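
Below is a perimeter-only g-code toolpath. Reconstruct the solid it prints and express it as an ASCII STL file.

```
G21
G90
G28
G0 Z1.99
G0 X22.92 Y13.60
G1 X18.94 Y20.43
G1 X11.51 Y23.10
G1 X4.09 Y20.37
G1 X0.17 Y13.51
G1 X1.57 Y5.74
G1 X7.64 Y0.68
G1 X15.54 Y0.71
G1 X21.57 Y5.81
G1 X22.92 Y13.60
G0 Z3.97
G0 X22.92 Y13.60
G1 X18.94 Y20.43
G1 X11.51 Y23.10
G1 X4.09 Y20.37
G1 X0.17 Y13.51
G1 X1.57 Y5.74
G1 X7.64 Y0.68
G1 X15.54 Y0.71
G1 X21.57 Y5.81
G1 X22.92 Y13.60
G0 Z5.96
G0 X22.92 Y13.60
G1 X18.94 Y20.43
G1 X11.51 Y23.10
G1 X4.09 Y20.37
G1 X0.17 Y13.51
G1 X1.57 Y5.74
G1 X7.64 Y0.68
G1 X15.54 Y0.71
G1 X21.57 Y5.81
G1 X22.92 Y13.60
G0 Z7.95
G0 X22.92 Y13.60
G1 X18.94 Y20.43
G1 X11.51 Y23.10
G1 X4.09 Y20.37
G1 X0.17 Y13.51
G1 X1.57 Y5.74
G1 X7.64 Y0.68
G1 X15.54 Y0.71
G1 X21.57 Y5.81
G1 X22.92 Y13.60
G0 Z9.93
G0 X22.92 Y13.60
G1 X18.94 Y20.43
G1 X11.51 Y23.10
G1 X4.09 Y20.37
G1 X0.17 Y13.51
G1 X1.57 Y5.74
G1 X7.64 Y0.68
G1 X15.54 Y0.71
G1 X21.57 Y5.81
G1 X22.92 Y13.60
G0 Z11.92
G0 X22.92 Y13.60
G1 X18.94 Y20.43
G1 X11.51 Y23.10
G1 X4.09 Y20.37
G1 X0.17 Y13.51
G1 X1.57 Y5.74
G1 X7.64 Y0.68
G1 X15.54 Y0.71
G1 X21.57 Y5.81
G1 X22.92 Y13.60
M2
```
solid part
  facet normal 0.0000 0.0000 -1.0000
    outer loop
      vertex 11.51 23.10 0.00
      vertex 18.94 20.43 0.00
      vertex 22.92 13.60 0.00
    endloop
  endfacet
  facet normal 0.0000 0.0000 -1.0000
    outer loop
      vertex 4.09 20.37 0.00
      vertex 11.51 23.10 0.00
      vertex 22.92 13.60 0.00
    endloop
  endfacet
  facet normal 0.0000 0.0000 -1.0000
    outer loop
      vertex 0.17 13.51 0.00
      vertex 4.09 20.37 0.00
      vertex 22.92 13.60 0.00
    endloop
  endfacet
  facet normal 0.0000 0.0000 -1.0000
    outer loop
      vertex 1.57 5.74 0.00
      vertex 0.17 13.51 0.00
      vertex 22.92 13.60 0.00
    endloop
  endfacet
  facet normal 0.0000 0.0000 -1.0000
    outer loop
      vertex 7.64 0.68 0.00
      vertex 1.57 5.74 0.00
      vertex 22.92 13.60 0.00
    endloop
  endfacet
  facet normal 0.0000 0.0000 -1.0000
    outer loop
      vertex 15.54 0.71 0.00
      vertex 7.64 0.68 0.00
      vertex 22.92 13.60 0.00
    endloop
  endfacet
  facet normal 0.0000 0.0000 -1.0000
    outer loop
      vertex 21.57 5.81 0.00
      vertex 15.54 0.71 0.00
      vertex 22.92 13.60 0.00
    endloop
  endfacet
  facet normal 0.0000 0.0000 1.0000
    outer loop
      vertex 22.92 13.60 11.92
      vertex 18.94 20.43 11.92
      vertex 11.51 23.10 11.92
    endloop
  endfacet
  facet normal 0.0000 0.0000 1.0000
    outer loop
      vertex 22.92 13.60 11.92
      vertex 11.51 23.10 11.92
      vertex 4.09 20.37 11.92
    endloop
  endfacet
  facet normal 0.0000 0.0000 1.0000
    outer loop
      vertex 22.92 13.60 11.92
      vertex 4.09 20.37 11.92
      vertex 0.17 13.51 11.92
    endloop
  endfacet
  facet normal 0.0000 0.0000 1.0000
    outer loop
      vertex 22.92 13.60 11.92
      vertex 0.17 13.51 11.92
      vertex 1.57 5.74 11.92
    endloop
  endfacet
  facet normal 0.0000 0.0000 1.0000
    outer loop
      vertex 22.92 13.60 11.92
      vertex 1.57 5.74 11.92
      vertex 7.64 0.68 11.92
    endloop
  endfacet
  facet normal 0.0000 0.0000 1.0000
    outer loop
      vertex 22.92 13.60 11.92
      vertex 7.64 0.68 11.92
      vertex 15.54 0.71 11.92
    endloop
  endfacet
  facet normal 0.0000 0.0000 1.0000
    outer loop
      vertex 22.92 13.60 11.92
      vertex 15.54 0.71 11.92
      vertex 21.57 5.81 11.92
    endloop
  endfacet
  facet normal 0.8640 0.5035 0.0000
    outer loop
      vertex 22.92 13.60 0.00
      vertex 18.94 20.43 0.00
      vertex 18.94 20.43 11.92
    endloop
  endfacet
  facet normal 0.8640 0.5035 0.0000
    outer loop
      vertex 22.92 13.60 0.00
      vertex 18.94 20.43 11.92
      vertex 22.92 13.60 11.92
    endloop
  endfacet
  facet normal 0.3382 0.9411 0.0000
    outer loop
      vertex 18.94 20.43 0.00
      vertex 11.51 23.10 0.00
      vertex 11.51 23.10 11.92
    endloop
  endfacet
  facet normal 0.3382 0.9411 0.0000
    outer loop
      vertex 18.94 20.43 0.00
      vertex 11.51 23.10 11.92
      vertex 18.94 20.43 11.92
    endloop
  endfacet
  facet normal -0.3453 0.9385 0.0000
    outer loop
      vertex 11.51 23.10 0.00
      vertex 4.09 20.37 0.00
      vertex 4.09 20.37 11.92
    endloop
  endfacet
  facet normal -0.3453 0.9385 0.0000
    outer loop
      vertex 11.51 23.10 0.00
      vertex 4.09 20.37 11.92
      vertex 11.51 23.10 11.92
    endloop
  endfacet
  facet normal -0.8682 0.4961 0.0000
    outer loop
      vertex 4.09 20.37 0.00
      vertex 0.17 13.51 0.00
      vertex 0.17 13.51 11.92
    endloop
  endfacet
  facet normal -0.8682 0.4961 0.0000
    outer loop
      vertex 4.09 20.37 0.00
      vertex 0.17 13.51 11.92
      vertex 4.09 20.37 11.92
    endloop
  endfacet
  facet normal -0.9842 -0.1773 0.0000
    outer loop
      vertex 0.17 13.51 0.00
      vertex 1.57 5.74 0.00
      vertex 1.57 5.74 11.92
    endloop
  endfacet
  facet normal -0.9842 -0.1773 0.0000
    outer loop
      vertex 0.17 13.51 0.00
      vertex 1.57 5.74 11.92
      vertex 0.17 13.51 11.92
    endloop
  endfacet
  facet normal -0.6403 -0.7681 0.0000
    outer loop
      vertex 1.57 5.74 0.00
      vertex 7.64 0.68 0.00
      vertex 7.64 0.68 11.92
    endloop
  endfacet
  facet normal -0.6403 -0.7681 0.0000
    outer loop
      vertex 1.57 5.74 0.00
      vertex 7.64 0.68 11.92
      vertex 1.57 5.74 11.92
    endloop
  endfacet
  facet normal 0.0038 -1.0000 0.0000
    outer loop
      vertex 7.64 0.68 0.00
      vertex 15.54 0.71 0.00
      vertex 15.54 0.71 11.92
    endloop
  endfacet
  facet normal 0.0038 -1.0000 0.0000
    outer loop
      vertex 7.64 0.68 0.00
      vertex 15.54 0.71 11.92
      vertex 7.64 0.68 11.92
    endloop
  endfacet
  facet normal 0.6458 -0.7635 0.0000
    outer loop
      vertex 15.54 0.71 0.00
      vertex 21.57 5.81 0.00
      vertex 21.57 5.81 11.92
    endloop
  endfacet
  facet normal 0.6458 -0.7635 0.0000
    outer loop
      vertex 15.54 0.71 0.00
      vertex 21.57 5.81 11.92
      vertex 15.54 0.71 11.92
    endloop
  endfacet
  facet normal 0.9853 -0.1708 0.0000
    outer loop
      vertex 21.57 5.81 0.00
      vertex 22.92 13.60 0.00
      vertex 22.92 13.60 11.92
    endloop
  endfacet
  facet normal 0.9853 -0.1708 0.0000
    outer loop
      vertex 21.57 5.81 0.00
      vertex 22.92 13.60 11.92
      vertex 21.57 5.81 11.92
    endloop
  endfacet
endsolid part

The G0 Z moves step by Δz≈1.99 mm. Every layer's G1 loop is the same polygon, so the solid is a straight extrusion of it from z=0 to z≈11.9. Closing with flat bottom and top caps and triangulating gives 32 facets — a regular 9-sided prism (a cylinder approximated with 9 flat sides), circumscribed radius ≈ 11.6 mm, height ≈ 11.9 mm.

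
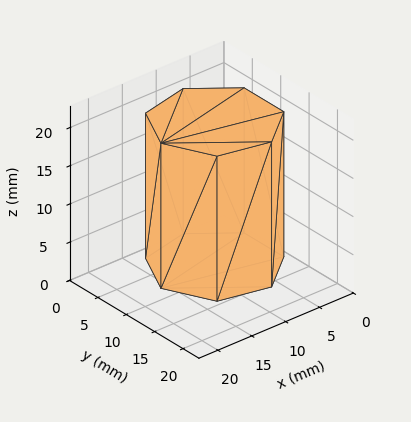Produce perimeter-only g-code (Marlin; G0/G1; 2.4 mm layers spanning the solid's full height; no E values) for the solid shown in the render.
Reading the render: the shape is a regular 7-sided prism (a cylinder approximated with 7 flat sides), circumscribed radius ≈ 8 mm, height ≈ 19 mm (dimensions read to the nearest mm from the axis ticks). For the g-code, the solid's height is divided into equal slices at the stated Δz and each level perimeter traced with G1 moves after a G0 lift.

; perimeter-only toolpath
G21 ; units = mm
G90 ; absolute positioning
G28 ; home
; layer 1
G0 Z2.4
G0 X16.0 Y8.0
G1 X13.0 Y14.3
G1 X6.2 Y15.8
G1 X0.8 Y11.5
G1 X0.8 Y4.5
G1 X6.2 Y0.2
G1 X13.0 Y1.7
G1 X16.0 Y8.0
; layer 2
G0 Z4.8
G0 X16.0 Y8.0
G1 X13.0 Y14.3
G1 X6.2 Y15.8
G1 X0.8 Y11.5
G1 X0.8 Y4.5
G1 X6.2 Y0.2
G1 X13.0 Y1.7
G1 X16.0 Y8.0
; layer 3
G0 Z7.1
G0 X16.0 Y8.0
G1 X13.0 Y14.3
G1 X6.2 Y15.8
G1 X0.8 Y11.5
G1 X0.8 Y4.5
G1 X6.2 Y0.2
G1 X13.0 Y1.7
G1 X16.0 Y8.0
; layer 4
G0 Z9.5
G0 X16.0 Y8.0
G1 X13.0 Y14.3
G1 X6.2 Y15.8
G1 X0.8 Y11.5
G1 X0.8 Y4.5
G1 X6.2 Y0.2
G1 X13.0 Y1.7
G1 X16.0 Y8.0
; layer 5
G0 Z11.9
G0 X16.0 Y8.0
G1 X13.0 Y14.3
G1 X6.2 Y15.8
G1 X0.8 Y11.5
G1 X0.8 Y4.5
G1 X6.2 Y0.2
G1 X13.0 Y1.7
G1 X16.0 Y8.0
; layer 6
G0 Z14.2
G0 X16.0 Y8.0
G1 X13.0 Y14.3
G1 X6.2 Y15.8
G1 X0.8 Y11.5
G1 X0.8 Y4.5
G1 X6.2 Y0.2
G1 X13.0 Y1.7
G1 X16.0 Y8.0
; layer 7
G0 Z16.6
G0 X16.0 Y8.0
G1 X13.0 Y14.3
G1 X6.2 Y15.8
G1 X0.8 Y11.5
G1 X0.8 Y4.5
G1 X6.2 Y0.2
G1 X13.0 Y1.7
G1 X16.0 Y8.0
; layer 8
G0 Z19.0
G0 X16.0 Y8.0
G1 X13.0 Y14.3
G1 X6.2 Y15.8
G1 X0.8 Y11.5
G1 X0.8 Y4.5
G1 X6.2 Y0.2
G1 X13.0 Y1.7
G1 X16.0 Y8.0
M2 ; end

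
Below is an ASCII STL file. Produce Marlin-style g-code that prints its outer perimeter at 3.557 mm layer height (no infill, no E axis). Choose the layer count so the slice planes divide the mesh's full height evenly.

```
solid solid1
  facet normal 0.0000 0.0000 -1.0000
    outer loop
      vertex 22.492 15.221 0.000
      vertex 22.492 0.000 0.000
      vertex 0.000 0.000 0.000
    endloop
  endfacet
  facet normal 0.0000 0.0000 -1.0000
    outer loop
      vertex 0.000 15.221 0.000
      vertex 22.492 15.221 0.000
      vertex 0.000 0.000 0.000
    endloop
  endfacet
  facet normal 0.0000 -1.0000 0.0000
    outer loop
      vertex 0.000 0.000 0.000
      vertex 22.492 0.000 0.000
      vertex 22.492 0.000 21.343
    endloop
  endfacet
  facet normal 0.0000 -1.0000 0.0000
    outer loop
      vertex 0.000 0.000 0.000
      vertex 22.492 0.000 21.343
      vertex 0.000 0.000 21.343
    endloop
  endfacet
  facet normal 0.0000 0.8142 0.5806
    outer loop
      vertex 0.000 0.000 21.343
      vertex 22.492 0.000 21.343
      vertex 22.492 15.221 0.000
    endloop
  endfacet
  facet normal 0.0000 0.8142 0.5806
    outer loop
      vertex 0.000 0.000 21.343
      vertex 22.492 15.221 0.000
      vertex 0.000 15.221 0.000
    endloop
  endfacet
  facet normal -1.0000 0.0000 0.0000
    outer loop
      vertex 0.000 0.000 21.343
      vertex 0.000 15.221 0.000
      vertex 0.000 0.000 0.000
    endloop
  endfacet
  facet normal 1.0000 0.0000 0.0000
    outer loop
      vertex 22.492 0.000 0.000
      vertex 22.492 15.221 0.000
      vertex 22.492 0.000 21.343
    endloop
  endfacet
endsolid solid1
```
; perimeter-only toolpath
G21 ; units = mm
G90 ; absolute positioning
G28 ; home
; layer 1
G0 Z3.557
G0 X0.000 Y0.000
G1 X22.492 Y0.000
G1 X22.492 Y12.684
G1 X0.000 Y12.684
G1 X0.000 Y0.000
; layer 2
G0 Z7.114
G0 X0.000 Y0.000
G1 X22.492 Y0.000
G1 X22.492 Y10.147
G1 X0.000 Y10.147
G1 X0.000 Y0.000
; layer 3
G0 Z10.671
G0 X0.000 Y0.000
G1 X22.492 Y0.000
G1 X22.492 Y7.611
G1 X0.000 Y7.611
G1 X0.000 Y0.000
; layer 4
G0 Z14.229
G0 X0.000 Y0.000
G1 X22.492 Y0.000
G1 X22.492 Y5.074
G1 X0.000 Y5.074
G1 X0.000 Y0.000
; layer 5
G0 Z17.786
G0 X0.000 Y0.000
G1 X22.492 Y0.000
G1 X22.492 Y2.537
G1 X0.000 Y2.537
G1 X0.000 Y0.000
M2 ; end

The solid is a wedge (ramp): 22.5 × 15.2 mm base, rising to 21.3 mm along the y=0 edge and sloping linearly to z=0 at y=15.2. Slicing at Δz = 3.557 mm — 6 equal slices spanning the solid's height, so layer i sits at z = i·h/6 — gives 5 non-empty perimeters. Each is a 4-segment closed polygon; G0 lifts to the layer z and rapids to the start vertex, then G1 traces the edges. The cross-section shrinks linearly with z (the slice at the apex is degenerate and omitted).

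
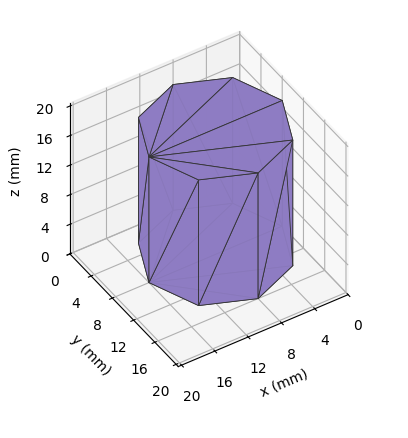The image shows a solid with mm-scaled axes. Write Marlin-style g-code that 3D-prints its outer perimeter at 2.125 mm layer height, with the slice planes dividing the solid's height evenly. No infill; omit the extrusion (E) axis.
Reading the render: the shape is a regular 8-sided prism (a cylinder approximated with 8 flat sides), circumscribed radius ≈ 8 mm, height ≈ 17 mm (dimensions read to the nearest mm from the axis ticks). For the g-code, the solid's height is divided into equal slices at the stated Δz and each level perimeter traced with G1 moves after a G0 lift.

; perimeter-only toolpath
G21 ; units = mm
G90 ; absolute positioning
G28 ; home
; layer 1
G0 Z2.125
G0 X16.000 Y8.000
G1 X13.657 Y13.657
G1 X8.000 Y16.000
G1 X2.343 Y13.657
G1 X0.000 Y8.000
G1 X2.343 Y2.343
G1 X8.000 Y0.000
G1 X13.657 Y2.343
G1 X16.000 Y8.000
; layer 2
G0 Z4.250
G0 X16.000 Y8.000
G1 X13.657 Y13.657
G1 X8.000 Y16.000
G1 X2.343 Y13.657
G1 X0.000 Y8.000
G1 X2.343 Y2.343
G1 X8.000 Y0.000
G1 X13.657 Y2.343
G1 X16.000 Y8.000
; layer 3
G0 Z6.375
G0 X16.000 Y8.000
G1 X13.657 Y13.657
G1 X8.000 Y16.000
G1 X2.343 Y13.657
G1 X0.000 Y8.000
G1 X2.343 Y2.343
G1 X8.000 Y0.000
G1 X13.657 Y2.343
G1 X16.000 Y8.000
; layer 4
G0 Z8.500
G0 X16.000 Y8.000
G1 X13.657 Y13.657
G1 X8.000 Y16.000
G1 X2.343 Y13.657
G1 X0.000 Y8.000
G1 X2.343 Y2.343
G1 X8.000 Y0.000
G1 X13.657 Y2.343
G1 X16.000 Y8.000
; layer 5
G0 Z10.625
G0 X16.000 Y8.000
G1 X13.657 Y13.657
G1 X8.000 Y16.000
G1 X2.343 Y13.657
G1 X0.000 Y8.000
G1 X2.343 Y2.343
G1 X8.000 Y0.000
G1 X13.657 Y2.343
G1 X16.000 Y8.000
; layer 6
G0 Z12.750
G0 X16.000 Y8.000
G1 X13.657 Y13.657
G1 X8.000 Y16.000
G1 X2.343 Y13.657
G1 X0.000 Y8.000
G1 X2.343 Y2.343
G1 X8.000 Y0.000
G1 X13.657 Y2.343
G1 X16.000 Y8.000
; layer 7
G0 Z14.875
G0 X16.000 Y8.000
G1 X13.657 Y13.657
G1 X8.000 Y16.000
G1 X2.343 Y13.657
G1 X0.000 Y8.000
G1 X2.343 Y2.343
G1 X8.000 Y0.000
G1 X13.657 Y2.343
G1 X16.000 Y8.000
; layer 8
G0 Z17.000
G0 X16.000 Y8.000
G1 X13.657 Y13.657
G1 X8.000 Y16.000
G1 X2.343 Y13.657
G1 X0.000 Y8.000
G1 X2.343 Y2.343
G1 X8.000 Y0.000
G1 X13.657 Y2.343
G1 X16.000 Y8.000
M2 ; end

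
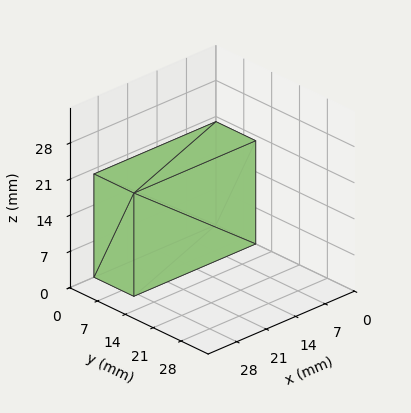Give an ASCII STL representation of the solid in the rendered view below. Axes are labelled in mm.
Reading the render: the shape is a rectangular box, roughly 29 × 10 mm footprint and 20 mm tall (dimensions read to the nearest mm from the axis ticks). For the STL, each face is triangulated and given an outward normal.

solid part
  facet normal 0.0000 0.0000 -1.0000
    outer loop
      vertex 29.000 10.000 0.000
      vertex 29.000 0.000 0.000
      vertex 0.000 0.000 0.000
    endloop
  endfacet
  facet normal 0.0000 0.0000 -1.0000
    outer loop
      vertex 0.000 10.000 0.000
      vertex 29.000 10.000 0.000
      vertex 0.000 0.000 0.000
    endloop
  endfacet
  facet normal 0.0000 0.0000 1.0000
    outer loop
      vertex 0.000 0.000 20.000
      vertex 29.000 0.000 20.000
      vertex 29.000 10.000 20.000
    endloop
  endfacet
  facet normal 0.0000 0.0000 1.0000
    outer loop
      vertex 0.000 0.000 20.000
      vertex 29.000 10.000 20.000
      vertex 0.000 10.000 20.000
    endloop
  endfacet
  facet normal 0.0000 -1.0000 0.0000
    outer loop
      vertex 0.000 0.000 0.000
      vertex 29.000 0.000 0.000
      vertex 29.000 0.000 20.000
    endloop
  endfacet
  facet normal 0.0000 -1.0000 0.0000
    outer loop
      vertex 0.000 0.000 0.000
      vertex 29.000 0.000 20.000
      vertex 0.000 0.000 20.000
    endloop
  endfacet
  facet normal 0.0000 1.0000 0.0000
    outer loop
      vertex 29.000 10.000 20.000
      vertex 29.000 10.000 0.000
      vertex 0.000 10.000 0.000
    endloop
  endfacet
  facet normal 0.0000 1.0000 0.0000
    outer loop
      vertex 0.000 10.000 20.000
      vertex 29.000 10.000 20.000
      vertex 0.000 10.000 0.000
    endloop
  endfacet
  facet normal -1.0000 0.0000 0.0000
    outer loop
      vertex 0.000 10.000 20.000
      vertex 0.000 10.000 0.000
      vertex 0.000 0.000 0.000
    endloop
  endfacet
  facet normal -1.0000 0.0000 0.0000
    outer loop
      vertex 0.000 0.000 20.000
      vertex 0.000 10.000 20.000
      vertex 0.000 0.000 0.000
    endloop
  endfacet
  facet normal 1.0000 0.0000 0.0000
    outer loop
      vertex 29.000 0.000 0.000
      vertex 29.000 10.000 0.000
      vertex 29.000 10.000 20.000
    endloop
  endfacet
  facet normal 1.0000 0.0000 0.0000
    outer loop
      vertex 29.000 0.000 0.000
      vertex 29.000 10.000 20.000
      vertex 29.000 0.000 20.000
    endloop
  endfacet
endsolid part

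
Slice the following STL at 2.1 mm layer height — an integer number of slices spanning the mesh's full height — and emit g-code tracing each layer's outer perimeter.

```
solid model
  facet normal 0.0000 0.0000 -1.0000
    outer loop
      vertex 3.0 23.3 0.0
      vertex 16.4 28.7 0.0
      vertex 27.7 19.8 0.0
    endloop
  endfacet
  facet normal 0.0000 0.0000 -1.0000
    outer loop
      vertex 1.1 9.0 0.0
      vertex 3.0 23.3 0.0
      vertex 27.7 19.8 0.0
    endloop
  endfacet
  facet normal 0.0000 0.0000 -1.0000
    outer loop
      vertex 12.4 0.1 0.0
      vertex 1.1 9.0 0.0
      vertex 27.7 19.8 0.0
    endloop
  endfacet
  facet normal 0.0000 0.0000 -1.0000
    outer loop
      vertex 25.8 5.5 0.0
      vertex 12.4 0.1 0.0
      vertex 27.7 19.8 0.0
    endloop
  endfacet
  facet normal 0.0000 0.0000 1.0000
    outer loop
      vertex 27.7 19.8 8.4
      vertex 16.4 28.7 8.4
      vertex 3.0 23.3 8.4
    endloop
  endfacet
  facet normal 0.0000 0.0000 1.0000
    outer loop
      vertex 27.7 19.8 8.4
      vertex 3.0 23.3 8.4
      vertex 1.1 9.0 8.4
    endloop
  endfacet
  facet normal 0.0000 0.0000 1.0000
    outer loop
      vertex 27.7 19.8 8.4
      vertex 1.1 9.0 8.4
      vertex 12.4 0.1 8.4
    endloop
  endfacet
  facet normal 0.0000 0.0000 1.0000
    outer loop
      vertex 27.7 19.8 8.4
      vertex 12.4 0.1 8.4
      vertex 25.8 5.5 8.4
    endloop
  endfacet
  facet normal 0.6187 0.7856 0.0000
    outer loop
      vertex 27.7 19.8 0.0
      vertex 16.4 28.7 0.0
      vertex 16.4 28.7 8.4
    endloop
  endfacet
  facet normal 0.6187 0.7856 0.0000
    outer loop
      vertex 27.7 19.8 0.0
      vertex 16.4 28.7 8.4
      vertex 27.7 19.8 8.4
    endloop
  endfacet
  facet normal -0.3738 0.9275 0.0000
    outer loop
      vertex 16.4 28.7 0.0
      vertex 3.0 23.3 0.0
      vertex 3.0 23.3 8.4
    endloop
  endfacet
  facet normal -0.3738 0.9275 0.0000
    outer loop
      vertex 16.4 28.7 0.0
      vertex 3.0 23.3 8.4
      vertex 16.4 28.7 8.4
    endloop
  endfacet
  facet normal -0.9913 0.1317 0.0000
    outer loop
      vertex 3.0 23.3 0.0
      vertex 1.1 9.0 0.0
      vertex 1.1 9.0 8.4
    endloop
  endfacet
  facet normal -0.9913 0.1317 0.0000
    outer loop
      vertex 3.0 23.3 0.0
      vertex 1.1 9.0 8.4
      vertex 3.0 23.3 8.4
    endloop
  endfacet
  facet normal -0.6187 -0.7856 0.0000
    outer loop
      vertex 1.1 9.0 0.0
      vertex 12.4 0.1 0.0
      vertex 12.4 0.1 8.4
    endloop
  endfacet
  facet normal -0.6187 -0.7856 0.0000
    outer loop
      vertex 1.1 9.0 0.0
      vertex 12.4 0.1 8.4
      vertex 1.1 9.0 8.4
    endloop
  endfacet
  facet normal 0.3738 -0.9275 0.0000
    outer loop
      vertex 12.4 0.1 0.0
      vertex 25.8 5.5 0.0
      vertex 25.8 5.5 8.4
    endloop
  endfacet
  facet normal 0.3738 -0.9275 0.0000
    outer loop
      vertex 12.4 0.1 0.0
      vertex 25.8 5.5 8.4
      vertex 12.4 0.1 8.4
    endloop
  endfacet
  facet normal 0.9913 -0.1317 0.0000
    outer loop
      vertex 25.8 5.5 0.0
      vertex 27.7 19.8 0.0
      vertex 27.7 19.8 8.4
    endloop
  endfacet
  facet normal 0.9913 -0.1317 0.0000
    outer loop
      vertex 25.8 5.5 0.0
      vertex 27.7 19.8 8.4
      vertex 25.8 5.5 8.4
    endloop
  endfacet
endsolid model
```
; perimeter-only toolpath
G21 ; units = mm
G90 ; absolute positioning
G28 ; home
; layer 1
G0 Z2.1
G0 X27.7 Y19.8
G1 X16.4 Y28.7
G1 X3.0 Y23.3
G1 X1.1 Y9.0
G1 X12.4 Y0.1
G1 X25.8 Y5.5
G1 X27.7 Y19.8
; layer 2
G0 Z4.2
G0 X27.7 Y19.8
G1 X16.4 Y28.7
G1 X3.0 Y23.3
G1 X1.1 Y9.0
G1 X12.4 Y0.1
G1 X25.8 Y5.5
G1 X27.7 Y19.8
; layer 3
G0 Z6.3
G0 X27.7 Y19.8
G1 X16.4 Y28.7
G1 X3.0 Y23.3
G1 X1.1 Y9.0
G1 X12.4 Y0.1
G1 X25.8 Y5.5
G1 X27.7 Y19.8
; layer 4
G0 Z8.4
G0 X27.7 Y19.8
G1 X16.4 Y28.7
G1 X3.0 Y23.3
G1 X1.1 Y9.0
G1 X12.4 Y0.1
G1 X25.8 Y5.5
G1 X27.7 Y19.8
M2 ; end

The solid is a regular 6-sided prism (a cylinder approximated with 6 flat sides), circumscribed radius ≈ 14.4 mm, height ≈ 8.4 mm. Slicing at Δz = 2.1 mm — 4 equal slices spanning the solid's height, so layer i sits at z = i·h/4 — gives 4 non-empty perimeters. Each is a 6-segment closed polygon; G0 lifts to the layer z and rapids to the start vertex, then G1 traces the edges.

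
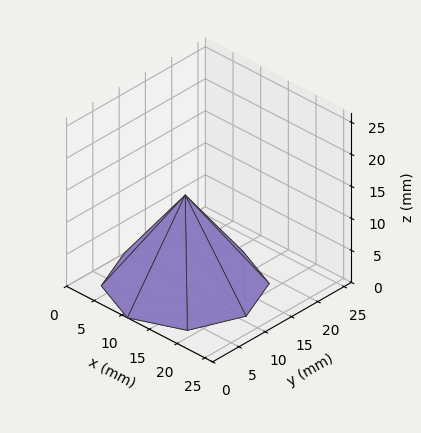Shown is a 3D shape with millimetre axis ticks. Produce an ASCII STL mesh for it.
Reading the render: the shape is a regular 8-sided pyramid, base circumscribed radius ≈ 11 mm, apex at z ≈ 14 mm (dimensions read to the nearest mm from the axis ticks). For the STL, each face is triangulated and given an outward normal.

solid part
  facet normal 0.0000 0.0000 -1.0000
    outer loop
      vertex 11.00 22.00 0.00
      vertex 18.78 18.78 0.00
      vertex 22.00 11.00 0.00
    endloop
  endfacet
  facet normal 0.0000 0.0000 -1.0000
    outer loop
      vertex 3.22 18.78 0.00
      vertex 11.00 22.00 0.00
      vertex 22.00 11.00 0.00
    endloop
  endfacet
  facet normal 0.0000 0.0000 -1.0000
    outer loop
      vertex 0.00 11.00 0.00
      vertex 3.22 18.78 0.00
      vertex 22.00 11.00 0.00
    endloop
  endfacet
  facet normal 0.0000 0.0000 -1.0000
    outer loop
      vertex 3.22 3.22 0.00
      vertex 0.00 11.00 0.00
      vertex 22.00 11.00 0.00
    endloop
  endfacet
  facet normal 0.0000 0.0000 -1.0000
    outer loop
      vertex 11.00 0.00 0.00
      vertex 3.22 3.22 0.00
      vertex 22.00 11.00 0.00
    endloop
  endfacet
  facet normal 0.0000 0.0000 -1.0000
    outer loop
      vertex 18.78 3.22 0.00
      vertex 11.00 0.00 0.00
      vertex 22.00 11.00 0.00
    endloop
  endfacet
  facet normal 0.7477 0.3095 0.5875
    outer loop
      vertex 22.00 11.00 0.00
      vertex 18.78 18.78 0.00
      vertex 11.00 11.00 14.00
    endloop
  endfacet
  facet normal 0.3095 0.7477 0.5875
    outer loop
      vertex 18.78 18.78 0.00
      vertex 11.00 22.00 0.00
      vertex 11.00 11.00 14.00
    endloop
  endfacet
  facet normal -0.3095 0.7477 0.5875
    outer loop
      vertex 11.00 22.00 0.00
      vertex 3.22 18.78 0.00
      vertex 11.00 11.00 14.00
    endloop
  endfacet
  facet normal -0.7477 0.3095 0.5875
    outer loop
      vertex 3.22 18.78 0.00
      vertex 0.00 11.00 0.00
      vertex 11.00 11.00 14.00
    endloop
  endfacet
  facet normal -0.7477 -0.3095 0.5875
    outer loop
      vertex 0.00 11.00 0.00
      vertex 3.22 3.22 0.00
      vertex 11.00 11.00 14.00
    endloop
  endfacet
  facet normal -0.3095 -0.7477 0.5875
    outer loop
      vertex 3.22 3.22 0.00
      vertex 11.00 0.00 0.00
      vertex 11.00 11.00 14.00
    endloop
  endfacet
  facet normal 0.3095 -0.7477 0.5875
    outer loop
      vertex 11.00 0.00 0.00
      vertex 18.78 3.22 0.00
      vertex 11.00 11.00 14.00
    endloop
  endfacet
  facet normal 0.7477 -0.3095 0.5875
    outer loop
      vertex 18.78 3.22 0.00
      vertex 22.00 11.00 0.00
      vertex 11.00 11.00 14.00
    endloop
  endfacet
endsolid part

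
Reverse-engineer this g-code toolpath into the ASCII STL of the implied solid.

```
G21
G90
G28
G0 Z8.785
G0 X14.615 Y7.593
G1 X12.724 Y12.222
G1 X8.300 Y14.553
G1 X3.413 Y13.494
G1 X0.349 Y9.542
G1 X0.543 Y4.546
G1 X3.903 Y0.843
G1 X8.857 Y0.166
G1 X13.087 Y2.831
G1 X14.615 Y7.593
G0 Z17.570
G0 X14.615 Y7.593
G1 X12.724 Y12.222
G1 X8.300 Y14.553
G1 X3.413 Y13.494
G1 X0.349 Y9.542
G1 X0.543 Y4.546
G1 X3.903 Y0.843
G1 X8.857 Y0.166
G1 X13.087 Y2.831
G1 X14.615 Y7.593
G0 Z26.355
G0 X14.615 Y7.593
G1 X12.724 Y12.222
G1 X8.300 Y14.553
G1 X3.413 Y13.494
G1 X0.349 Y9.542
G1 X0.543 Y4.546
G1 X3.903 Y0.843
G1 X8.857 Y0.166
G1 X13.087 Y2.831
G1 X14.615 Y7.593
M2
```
solid part
  facet normal 0.0000 0.0000 -1.0000
    outer loop
      vertex 8.300 14.553 0.000
      vertex 12.724 12.222 0.000
      vertex 14.615 7.593 0.000
    endloop
  endfacet
  facet normal 0.0000 0.0000 -1.0000
    outer loop
      vertex 3.413 13.494 0.000
      vertex 8.300 14.553 0.000
      vertex 14.615 7.593 0.000
    endloop
  endfacet
  facet normal 0.0000 0.0000 -1.0000
    outer loop
      vertex 0.349 9.542 0.000
      vertex 3.413 13.494 0.000
      vertex 14.615 7.593 0.000
    endloop
  endfacet
  facet normal 0.0000 0.0000 -1.0000
    outer loop
      vertex 0.543 4.546 0.000
      vertex 0.349 9.542 0.000
      vertex 14.615 7.593 0.000
    endloop
  endfacet
  facet normal 0.0000 0.0000 -1.0000
    outer loop
      vertex 3.903 0.843 0.000
      vertex 0.543 4.546 0.000
      vertex 14.615 7.593 0.000
    endloop
  endfacet
  facet normal 0.0000 0.0000 -1.0000
    outer loop
      vertex 8.857 0.166 0.000
      vertex 3.903 0.843 0.000
      vertex 14.615 7.593 0.000
    endloop
  endfacet
  facet normal 0.0000 0.0000 -1.0000
    outer loop
      vertex 13.087 2.831 0.000
      vertex 8.857 0.166 0.000
      vertex 14.615 7.593 0.000
    endloop
  endfacet
  facet normal 0.0000 0.0000 1.0000
    outer loop
      vertex 14.615 7.593 26.355
      vertex 12.724 12.222 26.355
      vertex 8.300 14.553 26.355
    endloop
  endfacet
  facet normal 0.0000 0.0000 1.0000
    outer loop
      vertex 14.615 7.593 26.355
      vertex 8.300 14.553 26.355
      vertex 3.413 13.494 26.355
    endloop
  endfacet
  facet normal 0.0000 0.0000 1.0000
    outer loop
      vertex 14.615 7.593 26.355
      vertex 3.413 13.494 26.355
      vertex 0.349 9.542 26.355
    endloop
  endfacet
  facet normal 0.0000 0.0000 1.0000
    outer loop
      vertex 14.615 7.593 26.355
      vertex 0.349 9.542 26.355
      vertex 0.543 4.546 26.355
    endloop
  endfacet
  facet normal 0.0000 0.0000 1.0000
    outer loop
      vertex 14.615 7.593 26.355
      vertex 0.543 4.546 26.355
      vertex 3.903 0.843 26.355
    endloop
  endfacet
  facet normal 0.0000 0.0000 1.0000
    outer loop
      vertex 14.615 7.593 26.355
      vertex 3.903 0.843 26.355
      vertex 8.857 0.166 26.355
    endloop
  endfacet
  facet normal 0.0000 0.0000 1.0000
    outer loop
      vertex 14.615 7.593 26.355
      vertex 8.857 0.166 26.355
      vertex 13.087 2.831 26.355
    endloop
  endfacet
  facet normal 0.9257 0.3782 0.0000
    outer loop
      vertex 14.615 7.593 0.000
      vertex 12.724 12.222 0.000
      vertex 12.724 12.222 26.355
    endloop
  endfacet
  facet normal 0.9257 0.3782 0.0000
    outer loop
      vertex 14.615 7.593 0.000
      vertex 12.724 12.222 26.355
      vertex 14.615 7.593 26.355
    endloop
  endfacet
  facet normal 0.4662 0.8847 0.0000
    outer loop
      vertex 12.724 12.222 0.000
      vertex 8.300 14.553 0.000
      vertex 8.300 14.553 26.355
    endloop
  endfacet
  facet normal 0.4662 0.8847 0.0000
    outer loop
      vertex 12.724 12.222 0.000
      vertex 8.300 14.553 26.355
      vertex 12.724 12.222 26.355
    endloop
  endfacet
  facet normal -0.2118 0.9773 0.0000
    outer loop
      vertex 8.300 14.553 0.000
      vertex 3.413 13.494 0.000
      vertex 3.413 13.494 26.355
    endloop
  endfacet
  facet normal -0.2118 0.9773 0.0000
    outer loop
      vertex 8.300 14.553 0.000
      vertex 3.413 13.494 26.355
      vertex 8.300 14.553 26.355
    endloop
  endfacet
  facet normal -0.7903 0.6127 0.0000
    outer loop
      vertex 3.413 13.494 0.000
      vertex 0.349 9.542 0.000
      vertex 0.349 9.542 26.355
    endloop
  endfacet
  facet normal -0.7903 0.6127 0.0000
    outer loop
      vertex 3.413 13.494 0.000
      vertex 0.349 9.542 26.355
      vertex 3.413 13.494 26.355
    endloop
  endfacet
  facet normal -0.9992 -0.0388 0.0000
    outer loop
      vertex 0.349 9.542 0.000
      vertex 0.543 4.546 0.000
      vertex 0.543 4.546 26.355
    endloop
  endfacet
  facet normal -0.9992 -0.0388 0.0000
    outer loop
      vertex 0.349 9.542 0.000
      vertex 0.543 4.546 26.355
      vertex 0.349 9.542 26.355
    endloop
  endfacet
  facet normal -0.7406 -0.6720 0.0000
    outer loop
      vertex 0.543 4.546 0.000
      vertex 3.903 0.843 0.000
      vertex 3.903 0.843 26.355
    endloop
  endfacet
  facet normal -0.7406 -0.6720 0.0000
    outer loop
      vertex 0.543 4.546 0.000
      vertex 3.903 0.843 26.355
      vertex 0.543 4.546 26.355
    endloop
  endfacet
  facet normal -0.1354 -0.9908 0.0000
    outer loop
      vertex 3.903 0.843 0.000
      vertex 8.857 0.166 0.000
      vertex 8.857 0.166 26.355
    endloop
  endfacet
  facet normal -0.1354 -0.9908 0.0000
    outer loop
      vertex 3.903 0.843 0.000
      vertex 8.857 0.166 26.355
      vertex 3.903 0.843 26.355
    endloop
  endfacet
  facet normal 0.5331 -0.8461 0.0000
    outer loop
      vertex 8.857 0.166 0.000
      vertex 13.087 2.831 0.000
      vertex 13.087 2.831 26.355
    endloop
  endfacet
  facet normal 0.5331 -0.8461 0.0000
    outer loop
      vertex 8.857 0.166 0.000
      vertex 13.087 2.831 26.355
      vertex 8.857 0.166 26.355
    endloop
  endfacet
  facet normal 0.9522 -0.3055 0.0000
    outer loop
      vertex 13.087 2.831 0.000
      vertex 14.615 7.593 0.000
      vertex 14.615 7.593 26.355
    endloop
  endfacet
  facet normal 0.9522 -0.3055 0.0000
    outer loop
      vertex 13.087 2.831 0.000
      vertex 14.615 7.593 26.355
      vertex 13.087 2.831 26.355
    endloop
  endfacet
endsolid part

The G0 Z moves step by Δz≈8.785 mm. Every layer's G1 loop is the same polygon, so the solid is a straight extrusion of it from z=0 to z≈26.4. Closing with flat bottom and top caps and triangulating gives 32 facets — a regular 9-sided prism (a cylinder approximated with 9 flat sides), circumscribed radius ≈ 7.31 mm, height ≈ 26.4 mm.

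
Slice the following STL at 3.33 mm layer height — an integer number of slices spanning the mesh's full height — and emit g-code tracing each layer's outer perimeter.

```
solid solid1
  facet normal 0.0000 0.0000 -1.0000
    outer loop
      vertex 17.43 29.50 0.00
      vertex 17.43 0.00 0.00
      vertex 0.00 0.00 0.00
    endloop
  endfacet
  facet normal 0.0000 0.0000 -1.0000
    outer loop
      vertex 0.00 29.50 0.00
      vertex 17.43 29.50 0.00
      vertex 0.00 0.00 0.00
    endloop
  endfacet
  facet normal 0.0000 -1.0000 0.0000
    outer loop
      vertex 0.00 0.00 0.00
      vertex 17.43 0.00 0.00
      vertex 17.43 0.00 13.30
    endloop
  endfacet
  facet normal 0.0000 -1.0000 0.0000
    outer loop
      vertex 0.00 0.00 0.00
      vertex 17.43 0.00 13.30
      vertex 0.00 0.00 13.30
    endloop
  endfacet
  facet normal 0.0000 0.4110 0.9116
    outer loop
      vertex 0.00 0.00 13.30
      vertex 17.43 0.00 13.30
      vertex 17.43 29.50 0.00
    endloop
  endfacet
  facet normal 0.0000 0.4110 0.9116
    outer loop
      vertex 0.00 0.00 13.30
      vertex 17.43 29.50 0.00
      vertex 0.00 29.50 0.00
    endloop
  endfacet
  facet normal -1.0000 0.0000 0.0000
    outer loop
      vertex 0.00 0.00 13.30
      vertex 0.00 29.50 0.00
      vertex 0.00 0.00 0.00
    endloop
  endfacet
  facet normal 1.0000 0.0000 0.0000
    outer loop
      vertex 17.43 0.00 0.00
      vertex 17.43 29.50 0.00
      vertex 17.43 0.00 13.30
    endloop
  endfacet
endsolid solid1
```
; perimeter-only toolpath
G21 ; units = mm
G90 ; absolute positioning
G28 ; home
; layer 1
G0 Z3.33
G0 X0.00 Y0.00
G1 X17.43 Y0.00
G1 X17.43 Y22.12
G1 X0.00 Y22.12
G1 X0.00 Y0.00
; layer 2
G0 Z6.65
G0 X0.00 Y0.00
G1 X17.43 Y0.00
G1 X17.43 Y14.75
G1 X0.00 Y14.75
G1 X0.00 Y0.00
; layer 3
G0 Z9.98
G0 X0.00 Y0.00
G1 X17.43 Y0.00
G1 X17.43 Y7.37
G1 X0.00 Y7.37
G1 X0.00 Y0.00
M2 ; end

The solid is a wedge (ramp): 17.4 × 29.5 mm base, rising to 13.3 mm along the y=0 edge and sloping linearly to z=0 at y=29.5. Slicing at Δz = 3.33 mm — 4 equal slices spanning the solid's height, so layer i sits at z = i·h/4 — gives 3 non-empty perimeters. Each is a 4-segment closed polygon; G0 lifts to the layer z and rapids to the start vertex, then G1 traces the edges. The cross-section shrinks linearly with z (the slice at the apex is degenerate and omitted).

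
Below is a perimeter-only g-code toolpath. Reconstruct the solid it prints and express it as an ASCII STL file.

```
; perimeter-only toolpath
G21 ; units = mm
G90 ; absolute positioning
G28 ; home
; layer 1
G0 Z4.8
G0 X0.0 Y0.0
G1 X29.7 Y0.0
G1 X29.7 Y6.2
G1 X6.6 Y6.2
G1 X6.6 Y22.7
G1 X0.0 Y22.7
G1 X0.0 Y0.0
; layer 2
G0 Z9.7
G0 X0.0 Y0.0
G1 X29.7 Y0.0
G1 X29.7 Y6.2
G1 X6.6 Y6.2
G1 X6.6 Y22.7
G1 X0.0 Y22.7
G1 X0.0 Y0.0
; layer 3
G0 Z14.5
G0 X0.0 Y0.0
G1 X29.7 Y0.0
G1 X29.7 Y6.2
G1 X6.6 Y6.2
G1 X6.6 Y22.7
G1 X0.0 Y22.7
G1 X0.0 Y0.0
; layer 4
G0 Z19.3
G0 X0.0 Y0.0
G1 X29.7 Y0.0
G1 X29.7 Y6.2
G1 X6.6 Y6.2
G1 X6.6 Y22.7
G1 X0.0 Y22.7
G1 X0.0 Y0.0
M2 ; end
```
solid part
  facet normal 0.0000 0.0000 -1.0000
    outer loop
      vertex 29.7 6.2 0.0
      vertex 29.7 0.0 0.0
      vertex 0.0 0.0 0.0
    endloop
  endfacet
  facet normal 0.0000 0.0000 -1.0000
    outer loop
      vertex 6.6 6.2 0.0
      vertex 29.7 6.2 0.0
      vertex 0.0 0.0 0.0
    endloop
  endfacet
  facet normal 0.0000 0.0000 -1.0000
    outer loop
      vertex 6.6 22.7 0.0
      vertex 6.6 6.2 0.0
      vertex 0.0 0.0 0.0
    endloop
  endfacet
  facet normal 0.0000 0.0000 -1.0000
    outer loop
      vertex 0.0 22.7 0.0
      vertex 6.6 22.7 0.0
      vertex 0.0 0.0 0.0
    endloop
  endfacet
  facet normal 0.0000 0.0000 1.0000
    outer loop
      vertex 0.0 0.0 19.3
      vertex 29.7 0.0 19.3
      vertex 29.7 6.2 19.3
    endloop
  endfacet
  facet normal 0.0000 0.0000 1.0000
    outer loop
      vertex 0.0 0.0 19.3
      vertex 29.7 6.2 19.3
      vertex 6.6 6.2 19.3
    endloop
  endfacet
  facet normal 0.0000 0.0000 1.0000
    outer loop
      vertex 0.0 0.0 19.3
      vertex 6.6 6.2 19.3
      vertex 6.6 22.7 19.3
    endloop
  endfacet
  facet normal 0.0000 0.0000 1.0000
    outer loop
      vertex 0.0 0.0 19.3
      vertex 6.6 22.7 19.3
      vertex 0.0 22.7 19.3
    endloop
  endfacet
  facet normal 0.0000 -1.0000 0.0000
    outer loop
      vertex 0.0 0.0 0.0
      vertex 29.7 0.0 0.0
      vertex 29.7 0.0 19.3
    endloop
  endfacet
  facet normal 0.0000 -1.0000 0.0000
    outer loop
      vertex 0.0 0.0 0.0
      vertex 29.7 0.0 19.3
      vertex 0.0 0.0 19.3
    endloop
  endfacet
  facet normal 1.0000 0.0000 0.0000
    outer loop
      vertex 29.7 0.0 0.0
      vertex 29.7 6.2 0.0
      vertex 29.7 6.2 19.3
    endloop
  endfacet
  facet normal 1.0000 0.0000 0.0000
    outer loop
      vertex 29.7 0.0 0.0
      vertex 29.7 6.2 19.3
      vertex 29.7 0.0 19.3
    endloop
  endfacet
  facet normal 0.0000 1.0000 0.0000
    outer loop
      vertex 29.7 6.2 0.0
      vertex 6.6 6.2 0.0
      vertex 6.6 6.2 19.3
    endloop
  endfacet
  facet normal 0.0000 1.0000 0.0000
    outer loop
      vertex 29.7 6.2 0.0
      vertex 6.6 6.2 19.3
      vertex 29.7 6.2 19.3
    endloop
  endfacet
  facet normal 1.0000 0.0000 0.0000
    outer loop
      vertex 6.6 6.2 0.0
      vertex 6.6 22.7 0.0
      vertex 6.6 22.7 19.3
    endloop
  endfacet
  facet normal 1.0000 0.0000 0.0000
    outer loop
      vertex 6.6 6.2 0.0
      vertex 6.6 22.7 19.3
      vertex 6.6 6.2 19.3
    endloop
  endfacet
  facet normal 0.0000 1.0000 0.0000
    outer loop
      vertex 6.6 22.7 0.0
      vertex 0.0 22.7 0.0
      vertex 0.0 22.7 19.3
    endloop
  endfacet
  facet normal 0.0000 1.0000 0.0000
    outer loop
      vertex 6.6 22.7 0.0
      vertex 0.0 22.7 19.3
      vertex 6.6 22.7 19.3
    endloop
  endfacet
  facet normal -1.0000 0.0000 0.0000
    outer loop
      vertex 0.0 22.7 0.0
      vertex 0.0 0.0 0.0
      vertex 0.0 0.0 19.3
    endloop
  endfacet
  facet normal -1.0000 0.0000 0.0000
    outer loop
      vertex 0.0 22.7 0.0
      vertex 0.0 0.0 19.3
      vertex 0.0 22.7 19.3
    endloop
  endfacet
endsolid part

The G0 Z moves step by Δz≈4.8 mm. Every layer's G1 loop is the same polygon, so the solid is a straight extrusion of it from z=0 to z≈19.3. Closing with flat bottom and top caps and triangulating gives 20 facets — an L-shaped prism: outer 29.7 × 22.7 mm, arm thicknesses ≈ 6.2 mm (horizontal) and 6.6 mm (vertical), extruded 19.3 mm in z.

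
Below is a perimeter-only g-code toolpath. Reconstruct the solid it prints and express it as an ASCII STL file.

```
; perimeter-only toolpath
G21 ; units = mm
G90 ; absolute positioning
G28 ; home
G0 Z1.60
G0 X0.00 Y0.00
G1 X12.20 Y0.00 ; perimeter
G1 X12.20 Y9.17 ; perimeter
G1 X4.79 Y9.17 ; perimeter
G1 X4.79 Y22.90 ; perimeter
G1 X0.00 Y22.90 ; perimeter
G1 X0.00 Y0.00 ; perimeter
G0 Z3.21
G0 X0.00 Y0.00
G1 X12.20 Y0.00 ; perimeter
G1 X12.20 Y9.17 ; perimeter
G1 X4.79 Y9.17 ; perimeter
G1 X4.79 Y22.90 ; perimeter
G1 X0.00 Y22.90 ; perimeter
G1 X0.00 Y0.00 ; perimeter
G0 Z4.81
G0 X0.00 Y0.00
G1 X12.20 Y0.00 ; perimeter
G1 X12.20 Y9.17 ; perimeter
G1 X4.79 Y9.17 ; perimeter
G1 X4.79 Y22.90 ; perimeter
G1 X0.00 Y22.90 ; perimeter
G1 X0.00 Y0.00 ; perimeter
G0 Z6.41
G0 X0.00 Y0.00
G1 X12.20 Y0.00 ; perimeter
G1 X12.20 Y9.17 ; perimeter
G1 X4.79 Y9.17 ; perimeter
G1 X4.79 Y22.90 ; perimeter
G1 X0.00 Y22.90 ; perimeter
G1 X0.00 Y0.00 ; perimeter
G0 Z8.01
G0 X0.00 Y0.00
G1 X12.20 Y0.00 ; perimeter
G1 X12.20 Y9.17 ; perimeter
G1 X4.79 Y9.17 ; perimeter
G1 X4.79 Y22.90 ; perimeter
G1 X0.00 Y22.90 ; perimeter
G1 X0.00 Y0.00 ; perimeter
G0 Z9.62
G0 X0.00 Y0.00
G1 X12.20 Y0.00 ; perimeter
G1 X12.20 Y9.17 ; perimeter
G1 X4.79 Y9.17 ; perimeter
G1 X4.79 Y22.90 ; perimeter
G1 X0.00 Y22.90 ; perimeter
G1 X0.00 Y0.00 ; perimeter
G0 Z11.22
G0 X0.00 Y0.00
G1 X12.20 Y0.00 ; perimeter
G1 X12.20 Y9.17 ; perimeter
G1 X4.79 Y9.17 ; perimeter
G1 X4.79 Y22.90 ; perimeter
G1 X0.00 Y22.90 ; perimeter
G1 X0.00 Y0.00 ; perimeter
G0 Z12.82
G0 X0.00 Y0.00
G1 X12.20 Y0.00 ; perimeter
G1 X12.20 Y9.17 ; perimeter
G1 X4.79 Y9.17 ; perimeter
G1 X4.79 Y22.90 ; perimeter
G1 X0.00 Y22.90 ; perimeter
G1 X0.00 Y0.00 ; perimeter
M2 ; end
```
solid part
  facet normal 0.0000 0.0000 -1.0000
    outer loop
      vertex 12.20 9.17 0.00
      vertex 12.20 0.00 0.00
      vertex 0.00 0.00 0.00
    endloop
  endfacet
  facet normal 0.0000 0.0000 -1.0000
    outer loop
      vertex 4.79 9.17 0.00
      vertex 12.20 9.17 0.00
      vertex 0.00 0.00 0.00
    endloop
  endfacet
  facet normal 0.0000 0.0000 -1.0000
    outer loop
      vertex 4.79 22.90 0.00
      vertex 4.79 9.17 0.00
      vertex 0.00 0.00 0.00
    endloop
  endfacet
  facet normal 0.0000 0.0000 -1.0000
    outer loop
      vertex 0.00 22.90 0.00
      vertex 4.79 22.90 0.00
      vertex 0.00 0.00 0.00
    endloop
  endfacet
  facet normal 0.0000 0.0000 1.0000
    outer loop
      vertex 0.00 0.00 12.82
      vertex 12.20 0.00 12.82
      vertex 12.20 9.17 12.82
    endloop
  endfacet
  facet normal 0.0000 0.0000 1.0000
    outer loop
      vertex 0.00 0.00 12.82
      vertex 12.20 9.17 12.82
      vertex 4.79 9.17 12.82
    endloop
  endfacet
  facet normal 0.0000 0.0000 1.0000
    outer loop
      vertex 0.00 0.00 12.82
      vertex 4.79 9.17 12.82
      vertex 4.79 22.90 12.82
    endloop
  endfacet
  facet normal 0.0000 0.0000 1.0000
    outer loop
      vertex 0.00 0.00 12.82
      vertex 4.79 22.90 12.82
      vertex 0.00 22.90 12.82
    endloop
  endfacet
  facet normal 0.0000 -1.0000 0.0000
    outer loop
      vertex 0.00 0.00 0.00
      vertex 12.20 0.00 0.00
      vertex 12.20 0.00 12.82
    endloop
  endfacet
  facet normal 0.0000 -1.0000 0.0000
    outer loop
      vertex 0.00 0.00 0.00
      vertex 12.20 0.00 12.82
      vertex 0.00 0.00 12.82
    endloop
  endfacet
  facet normal 1.0000 0.0000 0.0000
    outer loop
      vertex 12.20 0.00 0.00
      vertex 12.20 9.17 0.00
      vertex 12.20 9.17 12.82
    endloop
  endfacet
  facet normal 1.0000 0.0000 0.0000
    outer loop
      vertex 12.20 0.00 0.00
      vertex 12.20 9.17 12.82
      vertex 12.20 0.00 12.82
    endloop
  endfacet
  facet normal 0.0000 1.0000 0.0000
    outer loop
      vertex 12.20 9.17 0.00
      vertex 4.79 9.17 0.00
      vertex 4.79 9.17 12.82
    endloop
  endfacet
  facet normal 0.0000 1.0000 0.0000
    outer loop
      vertex 12.20 9.17 0.00
      vertex 4.79 9.17 12.82
      vertex 12.20 9.17 12.82
    endloop
  endfacet
  facet normal 1.0000 0.0000 0.0000
    outer loop
      vertex 4.79 9.17 0.00
      vertex 4.79 22.90 0.00
      vertex 4.79 22.90 12.82
    endloop
  endfacet
  facet normal 1.0000 0.0000 0.0000
    outer loop
      vertex 4.79 9.17 0.00
      vertex 4.79 22.90 12.82
      vertex 4.79 9.17 12.82
    endloop
  endfacet
  facet normal 0.0000 1.0000 0.0000
    outer loop
      vertex 4.79 22.90 0.00
      vertex 0.00 22.90 0.00
      vertex 0.00 22.90 12.82
    endloop
  endfacet
  facet normal 0.0000 1.0000 0.0000
    outer loop
      vertex 4.79 22.90 0.00
      vertex 0.00 22.90 12.82
      vertex 4.79 22.90 12.82
    endloop
  endfacet
  facet normal -1.0000 0.0000 0.0000
    outer loop
      vertex 0.00 22.90 0.00
      vertex 0.00 0.00 0.00
      vertex 0.00 0.00 12.82
    endloop
  endfacet
  facet normal -1.0000 0.0000 0.0000
    outer loop
      vertex 0.00 22.90 0.00
      vertex 0.00 0.00 12.82
      vertex 0.00 22.90 12.82
    endloop
  endfacet
endsolid part

The G0 Z moves step by Δz≈1.60 mm. Every layer's G1 loop is the same polygon, so the solid is a straight extrusion of it from z=0 to z≈12.8. Closing with flat bottom and top caps and triangulating gives 20 facets — an L-shaped prism: outer 12.2 × 22.9 mm, arm thicknesses ≈ 9.17 mm (horizontal) and 4.79 mm (vertical), extruded 12.8 mm in z.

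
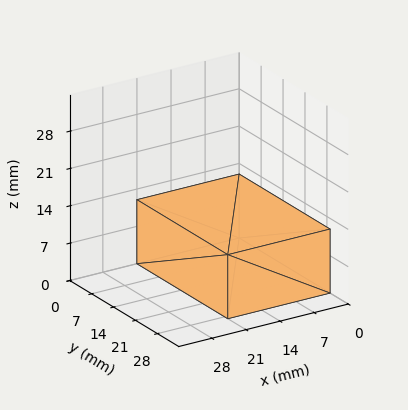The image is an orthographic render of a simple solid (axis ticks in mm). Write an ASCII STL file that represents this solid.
Reading the render: the shape is a rectangular box, roughly 21 × 29 mm footprint and 12 mm tall (dimensions read to the nearest mm from the axis ticks). For the STL, each face is triangulated and given an outward normal.

solid part
  facet normal 0.0000 0.0000 -1.0000
    outer loop
      vertex 21.0 29.0 0.0
      vertex 21.0 0.0 0.0
      vertex 0.0 0.0 0.0
    endloop
  endfacet
  facet normal 0.0000 0.0000 -1.0000
    outer loop
      vertex 0.0 29.0 0.0
      vertex 21.0 29.0 0.0
      vertex 0.0 0.0 0.0
    endloop
  endfacet
  facet normal 0.0000 0.0000 1.0000
    outer loop
      vertex 0.0 0.0 12.0
      vertex 21.0 0.0 12.0
      vertex 21.0 29.0 12.0
    endloop
  endfacet
  facet normal 0.0000 0.0000 1.0000
    outer loop
      vertex 0.0 0.0 12.0
      vertex 21.0 29.0 12.0
      vertex 0.0 29.0 12.0
    endloop
  endfacet
  facet normal 0.0000 -1.0000 0.0000
    outer loop
      vertex 0.0 0.0 0.0
      vertex 21.0 0.0 0.0
      vertex 21.0 0.0 12.0
    endloop
  endfacet
  facet normal 0.0000 -1.0000 0.0000
    outer loop
      vertex 0.0 0.0 0.0
      vertex 21.0 0.0 12.0
      vertex 0.0 0.0 12.0
    endloop
  endfacet
  facet normal 0.0000 1.0000 0.0000
    outer loop
      vertex 21.0 29.0 12.0
      vertex 21.0 29.0 0.0
      vertex 0.0 29.0 0.0
    endloop
  endfacet
  facet normal 0.0000 1.0000 0.0000
    outer loop
      vertex 0.0 29.0 12.0
      vertex 21.0 29.0 12.0
      vertex 0.0 29.0 0.0
    endloop
  endfacet
  facet normal -1.0000 0.0000 0.0000
    outer loop
      vertex 0.0 29.0 12.0
      vertex 0.0 29.0 0.0
      vertex 0.0 0.0 0.0
    endloop
  endfacet
  facet normal -1.0000 0.0000 0.0000
    outer loop
      vertex 0.0 0.0 12.0
      vertex 0.0 29.0 12.0
      vertex 0.0 0.0 0.0
    endloop
  endfacet
  facet normal 1.0000 0.0000 0.0000
    outer loop
      vertex 21.0 0.0 0.0
      vertex 21.0 29.0 0.0
      vertex 21.0 29.0 12.0
    endloop
  endfacet
  facet normal 1.0000 0.0000 0.0000
    outer loop
      vertex 21.0 0.0 0.0
      vertex 21.0 29.0 12.0
      vertex 21.0 0.0 12.0
    endloop
  endfacet
endsolid part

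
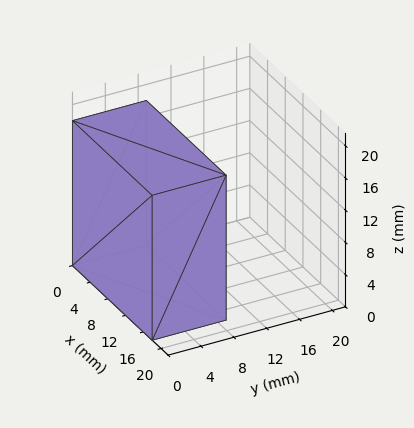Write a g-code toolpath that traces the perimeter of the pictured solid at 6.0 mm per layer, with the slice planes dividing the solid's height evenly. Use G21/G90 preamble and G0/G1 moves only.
Reading the render: the shape is a rectangular box, roughly 18 × 9 mm footprint and 18 mm tall (dimensions read to the nearest mm from the axis ticks). For the g-code, the solid's height is divided into equal slices at the stated Δz and each level perimeter traced with G1 moves after a G0 lift.

; perimeter-only toolpath
G21 ; units = mm
G90 ; absolute positioning
G28 ; home
; layer 1
G0 Z6.0
G0 X0.0 Y0.0
G1 X18.0 Y0.0
G1 X18.0 Y9.0
G1 X0.0 Y9.0
G1 X0.0 Y0.0
; layer 2
G0 Z12.0
G0 X0.0 Y0.0
G1 X18.0 Y0.0
G1 X18.0 Y9.0
G1 X0.0 Y9.0
G1 X0.0 Y0.0
; layer 3
G0 Z18.0
G0 X0.0 Y0.0
G1 X18.0 Y0.0
G1 X18.0 Y9.0
G1 X0.0 Y9.0
G1 X0.0 Y0.0
M2 ; end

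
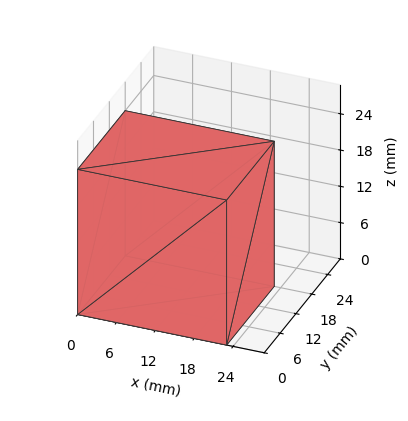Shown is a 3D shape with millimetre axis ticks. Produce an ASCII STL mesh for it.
Reading the render: the shape is a rectangular box, roughly 23 × 18 mm footprint and 24 mm tall (dimensions read to the nearest mm from the axis ticks). For the STL, each face is triangulated and given an outward normal.

solid part
  facet normal 0.0000 0.0000 -1.0000
    outer loop
      vertex 23.00 18.00 0.00
      vertex 23.00 0.00 0.00
      vertex 0.00 0.00 0.00
    endloop
  endfacet
  facet normal 0.0000 0.0000 -1.0000
    outer loop
      vertex 0.00 18.00 0.00
      vertex 23.00 18.00 0.00
      vertex 0.00 0.00 0.00
    endloop
  endfacet
  facet normal 0.0000 0.0000 1.0000
    outer loop
      vertex 0.00 0.00 24.00
      vertex 23.00 0.00 24.00
      vertex 23.00 18.00 24.00
    endloop
  endfacet
  facet normal 0.0000 0.0000 1.0000
    outer loop
      vertex 0.00 0.00 24.00
      vertex 23.00 18.00 24.00
      vertex 0.00 18.00 24.00
    endloop
  endfacet
  facet normal 0.0000 -1.0000 0.0000
    outer loop
      vertex 0.00 0.00 0.00
      vertex 23.00 0.00 0.00
      vertex 23.00 0.00 24.00
    endloop
  endfacet
  facet normal 0.0000 -1.0000 0.0000
    outer loop
      vertex 0.00 0.00 0.00
      vertex 23.00 0.00 24.00
      vertex 0.00 0.00 24.00
    endloop
  endfacet
  facet normal 0.0000 1.0000 0.0000
    outer loop
      vertex 23.00 18.00 24.00
      vertex 23.00 18.00 0.00
      vertex 0.00 18.00 0.00
    endloop
  endfacet
  facet normal 0.0000 1.0000 0.0000
    outer loop
      vertex 0.00 18.00 24.00
      vertex 23.00 18.00 24.00
      vertex 0.00 18.00 0.00
    endloop
  endfacet
  facet normal -1.0000 0.0000 0.0000
    outer loop
      vertex 0.00 18.00 24.00
      vertex 0.00 18.00 0.00
      vertex 0.00 0.00 0.00
    endloop
  endfacet
  facet normal -1.0000 0.0000 0.0000
    outer loop
      vertex 0.00 0.00 24.00
      vertex 0.00 18.00 24.00
      vertex 0.00 0.00 0.00
    endloop
  endfacet
  facet normal 1.0000 0.0000 0.0000
    outer loop
      vertex 23.00 0.00 0.00
      vertex 23.00 18.00 0.00
      vertex 23.00 18.00 24.00
    endloop
  endfacet
  facet normal 1.0000 0.0000 0.0000
    outer loop
      vertex 23.00 0.00 0.00
      vertex 23.00 18.00 24.00
      vertex 23.00 0.00 24.00
    endloop
  endfacet
endsolid part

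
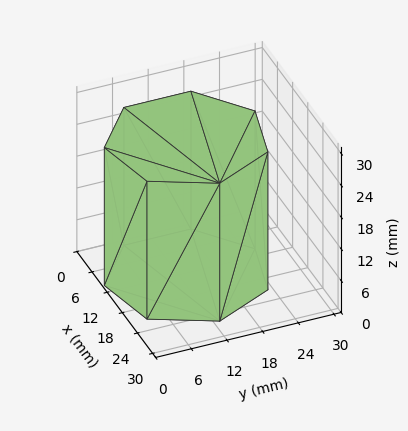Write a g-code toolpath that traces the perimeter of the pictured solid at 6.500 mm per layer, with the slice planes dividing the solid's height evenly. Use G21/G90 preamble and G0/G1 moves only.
Reading the render: the shape is a regular 7-sided prism (a cylinder approximated with 7 flat sides), circumscribed radius ≈ 13 mm, height ≈ 26 mm (dimensions read to the nearest mm from the axis ticks). For the g-code, the solid's height is divided into equal slices at the stated Δz and each level perimeter traced with G1 moves after a G0 lift.

; perimeter-only toolpath
G21 ; units = mm
G90 ; absolute positioning
G28 ; home
; layer 1
G0 Z6.500
G0 X26.000 Y13.000
G1 X21.105 Y23.164
G1 X10.107 Y25.674
G1 X1.287 Y18.640
G1 X1.287 Y7.360
G1 X10.107 Y0.326
G1 X21.105 Y2.836
G1 X26.000 Y13.000
; layer 2
G0 Z13.000
G0 X26.000 Y13.000
G1 X21.105 Y23.164
G1 X10.107 Y25.674
G1 X1.287 Y18.640
G1 X1.287 Y7.360
G1 X10.107 Y0.326
G1 X21.105 Y2.836
G1 X26.000 Y13.000
; layer 3
G0 Z19.500
G0 X26.000 Y13.000
G1 X21.105 Y23.164
G1 X10.107 Y25.674
G1 X1.287 Y18.640
G1 X1.287 Y7.360
G1 X10.107 Y0.326
G1 X21.105 Y2.836
G1 X26.000 Y13.000
; layer 4
G0 Z26.000
G0 X26.000 Y13.000
G1 X21.105 Y23.164
G1 X10.107 Y25.674
G1 X1.287 Y18.640
G1 X1.287 Y7.360
G1 X10.107 Y0.326
G1 X21.105 Y2.836
G1 X26.000 Y13.000
M2 ; end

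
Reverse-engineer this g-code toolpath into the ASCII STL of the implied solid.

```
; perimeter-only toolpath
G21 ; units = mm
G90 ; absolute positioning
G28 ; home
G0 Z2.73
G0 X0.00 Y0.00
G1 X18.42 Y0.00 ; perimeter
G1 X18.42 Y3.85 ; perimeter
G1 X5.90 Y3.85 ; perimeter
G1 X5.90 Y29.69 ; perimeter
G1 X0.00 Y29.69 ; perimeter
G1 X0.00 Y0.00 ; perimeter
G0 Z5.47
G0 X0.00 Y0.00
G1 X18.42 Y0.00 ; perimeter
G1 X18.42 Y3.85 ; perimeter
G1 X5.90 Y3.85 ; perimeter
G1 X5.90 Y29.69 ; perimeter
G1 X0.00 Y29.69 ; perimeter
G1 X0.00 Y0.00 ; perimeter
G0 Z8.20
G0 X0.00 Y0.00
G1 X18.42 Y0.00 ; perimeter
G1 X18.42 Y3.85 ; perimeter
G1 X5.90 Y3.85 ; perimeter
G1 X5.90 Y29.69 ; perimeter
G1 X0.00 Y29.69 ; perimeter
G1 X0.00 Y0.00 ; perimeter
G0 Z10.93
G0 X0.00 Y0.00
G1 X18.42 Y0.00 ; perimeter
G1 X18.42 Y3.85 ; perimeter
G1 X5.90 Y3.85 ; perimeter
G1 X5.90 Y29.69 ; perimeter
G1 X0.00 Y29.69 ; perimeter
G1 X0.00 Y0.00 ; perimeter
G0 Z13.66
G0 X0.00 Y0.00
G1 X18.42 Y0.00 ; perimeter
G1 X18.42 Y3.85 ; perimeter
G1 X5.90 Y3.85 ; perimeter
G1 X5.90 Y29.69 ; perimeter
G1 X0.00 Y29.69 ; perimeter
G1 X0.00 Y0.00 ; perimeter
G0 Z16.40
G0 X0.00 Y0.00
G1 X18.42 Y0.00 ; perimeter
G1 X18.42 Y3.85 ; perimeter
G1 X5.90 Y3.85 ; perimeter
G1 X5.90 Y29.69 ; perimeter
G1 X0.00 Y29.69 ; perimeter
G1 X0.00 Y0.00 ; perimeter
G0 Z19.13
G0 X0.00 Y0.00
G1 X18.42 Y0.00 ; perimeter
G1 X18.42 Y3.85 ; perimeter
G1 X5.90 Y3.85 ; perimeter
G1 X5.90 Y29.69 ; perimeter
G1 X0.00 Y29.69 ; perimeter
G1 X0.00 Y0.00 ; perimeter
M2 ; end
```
solid part
  facet normal 0.0000 0.0000 -1.0000
    outer loop
      vertex 18.42 3.85 0.00
      vertex 18.42 0.00 0.00
      vertex 0.00 0.00 0.00
    endloop
  endfacet
  facet normal 0.0000 0.0000 -1.0000
    outer loop
      vertex 5.90 3.85 0.00
      vertex 18.42 3.85 0.00
      vertex 0.00 0.00 0.00
    endloop
  endfacet
  facet normal 0.0000 0.0000 -1.0000
    outer loop
      vertex 5.90 29.69 0.00
      vertex 5.90 3.85 0.00
      vertex 0.00 0.00 0.00
    endloop
  endfacet
  facet normal 0.0000 0.0000 -1.0000
    outer loop
      vertex 0.00 29.69 0.00
      vertex 5.90 29.69 0.00
      vertex 0.00 0.00 0.00
    endloop
  endfacet
  facet normal 0.0000 0.0000 1.0000
    outer loop
      vertex 0.00 0.00 19.13
      vertex 18.42 0.00 19.13
      vertex 18.42 3.85 19.13
    endloop
  endfacet
  facet normal 0.0000 0.0000 1.0000
    outer loop
      vertex 0.00 0.00 19.13
      vertex 18.42 3.85 19.13
      vertex 5.90 3.85 19.13
    endloop
  endfacet
  facet normal 0.0000 0.0000 1.0000
    outer loop
      vertex 0.00 0.00 19.13
      vertex 5.90 3.85 19.13
      vertex 5.90 29.69 19.13
    endloop
  endfacet
  facet normal 0.0000 0.0000 1.0000
    outer loop
      vertex 0.00 0.00 19.13
      vertex 5.90 29.69 19.13
      vertex 0.00 29.69 19.13
    endloop
  endfacet
  facet normal 0.0000 -1.0000 0.0000
    outer loop
      vertex 0.00 0.00 0.00
      vertex 18.42 0.00 0.00
      vertex 18.42 0.00 19.13
    endloop
  endfacet
  facet normal 0.0000 -1.0000 0.0000
    outer loop
      vertex 0.00 0.00 0.00
      vertex 18.42 0.00 19.13
      vertex 0.00 0.00 19.13
    endloop
  endfacet
  facet normal 1.0000 0.0000 0.0000
    outer loop
      vertex 18.42 0.00 0.00
      vertex 18.42 3.85 0.00
      vertex 18.42 3.85 19.13
    endloop
  endfacet
  facet normal 1.0000 0.0000 0.0000
    outer loop
      vertex 18.42 0.00 0.00
      vertex 18.42 3.85 19.13
      vertex 18.42 0.00 19.13
    endloop
  endfacet
  facet normal 0.0000 1.0000 0.0000
    outer loop
      vertex 18.42 3.85 0.00
      vertex 5.90 3.85 0.00
      vertex 5.90 3.85 19.13
    endloop
  endfacet
  facet normal 0.0000 1.0000 0.0000
    outer loop
      vertex 18.42 3.85 0.00
      vertex 5.90 3.85 19.13
      vertex 18.42 3.85 19.13
    endloop
  endfacet
  facet normal 1.0000 0.0000 0.0000
    outer loop
      vertex 5.90 3.85 0.00
      vertex 5.90 29.69 0.00
      vertex 5.90 29.69 19.13
    endloop
  endfacet
  facet normal 1.0000 0.0000 0.0000
    outer loop
      vertex 5.90 3.85 0.00
      vertex 5.90 29.69 19.13
      vertex 5.90 3.85 19.13
    endloop
  endfacet
  facet normal 0.0000 1.0000 0.0000
    outer loop
      vertex 5.90 29.69 0.00
      vertex 0.00 29.69 0.00
      vertex 0.00 29.69 19.13
    endloop
  endfacet
  facet normal 0.0000 1.0000 0.0000
    outer loop
      vertex 5.90 29.69 0.00
      vertex 0.00 29.69 19.13
      vertex 5.90 29.69 19.13
    endloop
  endfacet
  facet normal -1.0000 0.0000 0.0000
    outer loop
      vertex 0.00 29.69 0.00
      vertex 0.00 0.00 0.00
      vertex 0.00 0.00 19.13
    endloop
  endfacet
  facet normal -1.0000 0.0000 0.0000
    outer loop
      vertex 0.00 29.69 0.00
      vertex 0.00 0.00 19.13
      vertex 0.00 29.69 19.13
    endloop
  endfacet
endsolid part

The G0 Z moves step by Δz≈2.73 mm. Every layer's G1 loop is the same polygon, so the solid is a straight extrusion of it from z=0 to z≈19.1. Closing with flat bottom and top caps and triangulating gives 20 facets — an L-shaped prism: outer 18.4 × 29.7 mm, arm thicknesses ≈ 3.85 mm (horizontal) and 5.9 mm (vertical), extruded 19.1 mm in z.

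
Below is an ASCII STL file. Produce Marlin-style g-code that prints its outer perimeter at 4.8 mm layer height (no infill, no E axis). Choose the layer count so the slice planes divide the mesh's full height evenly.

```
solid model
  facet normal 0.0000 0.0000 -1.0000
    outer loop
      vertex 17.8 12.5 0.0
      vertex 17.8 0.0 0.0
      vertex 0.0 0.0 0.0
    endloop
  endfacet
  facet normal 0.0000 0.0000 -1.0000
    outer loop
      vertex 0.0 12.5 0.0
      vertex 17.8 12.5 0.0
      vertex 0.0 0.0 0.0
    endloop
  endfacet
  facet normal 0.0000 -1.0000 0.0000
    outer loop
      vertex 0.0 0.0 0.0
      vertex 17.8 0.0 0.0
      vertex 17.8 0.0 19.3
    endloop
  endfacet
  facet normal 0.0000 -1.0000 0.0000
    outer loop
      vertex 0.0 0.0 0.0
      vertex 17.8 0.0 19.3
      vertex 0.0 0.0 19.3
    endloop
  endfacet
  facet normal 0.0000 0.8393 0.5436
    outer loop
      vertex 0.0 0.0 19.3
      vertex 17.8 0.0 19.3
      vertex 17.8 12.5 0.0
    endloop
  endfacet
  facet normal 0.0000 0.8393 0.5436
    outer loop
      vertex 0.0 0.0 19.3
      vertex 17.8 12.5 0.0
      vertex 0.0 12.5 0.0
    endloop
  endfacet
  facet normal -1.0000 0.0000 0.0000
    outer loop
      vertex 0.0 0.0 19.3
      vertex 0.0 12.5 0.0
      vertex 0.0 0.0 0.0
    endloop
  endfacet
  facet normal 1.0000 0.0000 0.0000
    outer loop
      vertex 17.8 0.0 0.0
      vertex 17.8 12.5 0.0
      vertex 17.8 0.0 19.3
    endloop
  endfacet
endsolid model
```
; perimeter-only toolpath
G21 ; units = mm
G90 ; absolute positioning
G28 ; home
; layer 1
G0 Z4.8
G0 X0.0 Y0.0
G1 X17.8 Y0.0
G1 X17.8 Y9.4
G1 X0.0 Y9.4
G1 X0.0 Y0.0
; layer 2
G0 Z9.7
G0 X0.0 Y0.0
G1 X17.8 Y0.0
G1 X17.8 Y6.2
G1 X0.0 Y6.2
G1 X0.0 Y0.0
; layer 3
G0 Z14.5
G0 X0.0 Y0.0
G1 X17.8 Y0.0
G1 X17.8 Y3.1
G1 X0.0 Y3.1
G1 X0.0 Y0.0
M2 ; end

The solid is a wedge (ramp): 17.8 × 12.5 mm base, rising to 19.3 mm along the y=0 edge and sloping linearly to z=0 at y=12.5. Slicing at Δz = 4.8 mm — 4 equal slices spanning the solid's height, so layer i sits at z = i·h/4 — gives 3 non-empty perimeters. Each is a 4-segment closed polygon; G0 lifts to the layer z and rapids to the start vertex, then G1 traces the edges. The cross-section shrinks linearly with z (the slice at the apex is degenerate and omitted).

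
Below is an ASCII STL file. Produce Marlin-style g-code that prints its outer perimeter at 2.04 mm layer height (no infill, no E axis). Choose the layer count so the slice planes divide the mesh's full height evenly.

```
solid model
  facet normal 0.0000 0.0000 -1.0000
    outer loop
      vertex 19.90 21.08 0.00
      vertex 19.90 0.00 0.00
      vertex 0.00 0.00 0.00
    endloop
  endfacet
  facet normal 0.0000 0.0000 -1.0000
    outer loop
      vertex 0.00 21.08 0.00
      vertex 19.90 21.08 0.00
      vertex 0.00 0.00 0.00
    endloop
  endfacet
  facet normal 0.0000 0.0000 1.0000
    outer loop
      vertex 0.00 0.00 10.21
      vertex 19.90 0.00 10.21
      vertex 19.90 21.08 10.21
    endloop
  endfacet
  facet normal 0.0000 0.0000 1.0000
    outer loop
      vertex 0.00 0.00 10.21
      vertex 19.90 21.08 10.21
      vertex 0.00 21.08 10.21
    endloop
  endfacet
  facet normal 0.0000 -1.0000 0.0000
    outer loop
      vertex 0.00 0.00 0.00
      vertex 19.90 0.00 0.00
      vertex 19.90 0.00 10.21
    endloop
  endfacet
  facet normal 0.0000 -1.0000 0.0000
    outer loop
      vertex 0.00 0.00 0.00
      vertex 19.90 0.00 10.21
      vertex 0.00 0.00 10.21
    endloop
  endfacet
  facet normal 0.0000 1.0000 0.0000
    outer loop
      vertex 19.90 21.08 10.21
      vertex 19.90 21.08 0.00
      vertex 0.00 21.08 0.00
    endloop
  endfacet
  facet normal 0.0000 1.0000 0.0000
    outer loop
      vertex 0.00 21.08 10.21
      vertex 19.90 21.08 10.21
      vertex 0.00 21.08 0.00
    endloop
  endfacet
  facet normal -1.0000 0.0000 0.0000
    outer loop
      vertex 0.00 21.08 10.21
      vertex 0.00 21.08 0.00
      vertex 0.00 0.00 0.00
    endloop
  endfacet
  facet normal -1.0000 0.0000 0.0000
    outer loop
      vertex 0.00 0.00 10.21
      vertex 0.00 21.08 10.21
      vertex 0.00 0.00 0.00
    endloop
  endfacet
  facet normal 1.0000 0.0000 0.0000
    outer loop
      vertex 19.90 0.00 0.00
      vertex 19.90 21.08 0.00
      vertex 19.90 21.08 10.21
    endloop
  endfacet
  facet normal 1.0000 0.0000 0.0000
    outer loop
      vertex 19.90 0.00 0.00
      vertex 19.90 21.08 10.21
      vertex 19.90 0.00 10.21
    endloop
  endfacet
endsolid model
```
; perimeter-only toolpath
G21 ; units = mm
G90 ; absolute positioning
G28 ; home
; layer 1
G0 Z2.04
G0 X0.00 Y0.00
G1 X19.90 Y0.00
G1 X19.90 Y21.08
G1 X0.00 Y21.08
G1 X0.00 Y0.00
; layer 2
G0 Z4.08
G0 X0.00 Y0.00
G1 X19.90 Y0.00
G1 X19.90 Y21.08
G1 X0.00 Y21.08
G1 X0.00 Y0.00
; layer 3
G0 Z6.13
G0 X0.00 Y0.00
G1 X19.90 Y0.00
G1 X19.90 Y21.08
G1 X0.00 Y21.08
G1 X0.00 Y0.00
; layer 4
G0 Z8.17
G0 X0.00 Y0.00
G1 X19.90 Y0.00
G1 X19.90 Y21.08
G1 X0.00 Y21.08
G1 X0.00 Y0.00
; layer 5
G0 Z10.21
G0 X0.00 Y0.00
G1 X19.90 Y0.00
G1 X19.90 Y21.08
G1 X0.00 Y21.08
G1 X0.00 Y0.00
M2 ; end

The solid is a rectangular box, roughly 19.9 × 21.1 mm footprint and 10.2 mm tall. Slicing at Δz = 2.04 mm — 5 equal slices spanning the solid's height, so layer i sits at z = i·h/5 — gives 5 non-empty perimeters. Each is a 4-segment closed polygon; G0 lifts to the layer z and rapids to the start vertex, then G1 traces the edges.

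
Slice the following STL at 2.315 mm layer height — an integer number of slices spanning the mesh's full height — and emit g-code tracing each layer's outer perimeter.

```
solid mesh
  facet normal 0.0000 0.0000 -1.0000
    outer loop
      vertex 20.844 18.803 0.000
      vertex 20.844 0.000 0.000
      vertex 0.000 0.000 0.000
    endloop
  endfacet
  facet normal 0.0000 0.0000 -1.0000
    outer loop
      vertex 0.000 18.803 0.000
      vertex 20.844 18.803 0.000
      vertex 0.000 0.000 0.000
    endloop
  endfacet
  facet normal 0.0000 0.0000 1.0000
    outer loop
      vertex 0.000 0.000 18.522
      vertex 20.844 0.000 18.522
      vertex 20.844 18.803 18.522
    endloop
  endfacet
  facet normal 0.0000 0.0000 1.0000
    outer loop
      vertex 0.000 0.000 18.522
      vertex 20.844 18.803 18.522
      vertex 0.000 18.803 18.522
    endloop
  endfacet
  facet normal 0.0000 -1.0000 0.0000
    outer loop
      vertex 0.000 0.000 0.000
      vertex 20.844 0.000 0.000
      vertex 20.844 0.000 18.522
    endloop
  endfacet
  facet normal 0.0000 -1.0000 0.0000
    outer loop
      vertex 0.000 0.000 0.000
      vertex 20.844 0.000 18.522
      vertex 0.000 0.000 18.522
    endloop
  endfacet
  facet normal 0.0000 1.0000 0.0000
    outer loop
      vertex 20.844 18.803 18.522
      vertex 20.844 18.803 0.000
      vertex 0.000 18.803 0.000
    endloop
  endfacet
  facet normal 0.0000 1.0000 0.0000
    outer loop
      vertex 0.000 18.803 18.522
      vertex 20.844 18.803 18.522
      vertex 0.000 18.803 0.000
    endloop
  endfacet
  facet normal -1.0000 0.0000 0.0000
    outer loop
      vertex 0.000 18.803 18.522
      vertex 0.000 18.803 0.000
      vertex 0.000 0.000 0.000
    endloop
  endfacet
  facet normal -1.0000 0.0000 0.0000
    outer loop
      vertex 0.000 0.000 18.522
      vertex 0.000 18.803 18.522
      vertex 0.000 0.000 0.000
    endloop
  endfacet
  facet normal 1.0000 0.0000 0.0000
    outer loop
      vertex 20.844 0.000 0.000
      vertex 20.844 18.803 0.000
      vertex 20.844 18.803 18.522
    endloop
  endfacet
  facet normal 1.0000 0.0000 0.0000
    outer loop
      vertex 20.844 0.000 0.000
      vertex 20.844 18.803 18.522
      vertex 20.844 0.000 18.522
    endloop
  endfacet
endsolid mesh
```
; perimeter-only toolpath
G21 ; units = mm
G90 ; absolute positioning
G28 ; home
; layer 1
G0 Z2.315
G0 X0.000 Y0.000
G1 X20.844 Y0.000
G1 X20.844 Y18.803
G1 X0.000 Y18.803
G1 X0.000 Y0.000
; layer 2
G0 Z4.630
G0 X0.000 Y0.000
G1 X20.844 Y0.000
G1 X20.844 Y18.803
G1 X0.000 Y18.803
G1 X0.000 Y0.000
; layer 3
G0 Z6.946
G0 X0.000 Y0.000
G1 X20.844 Y0.000
G1 X20.844 Y18.803
G1 X0.000 Y18.803
G1 X0.000 Y0.000
; layer 4
G0 Z9.261
G0 X0.000 Y0.000
G1 X20.844 Y0.000
G1 X20.844 Y18.803
G1 X0.000 Y18.803
G1 X0.000 Y0.000
; layer 5
G0 Z11.576
G0 X0.000 Y0.000
G1 X20.844 Y0.000
G1 X20.844 Y18.803
G1 X0.000 Y18.803
G1 X0.000 Y0.000
; layer 6
G0 Z13.891
G0 X0.000 Y0.000
G1 X20.844 Y0.000
G1 X20.844 Y18.803
G1 X0.000 Y18.803
G1 X0.000 Y0.000
; layer 7
G0 Z16.207
G0 X0.000 Y0.000
G1 X20.844 Y0.000
G1 X20.844 Y18.803
G1 X0.000 Y18.803
G1 X0.000 Y0.000
; layer 8
G0 Z18.522
G0 X0.000 Y0.000
G1 X20.844 Y0.000
G1 X20.844 Y18.803
G1 X0.000 Y18.803
G1 X0.000 Y0.000
M2 ; end

The solid is a rectangular box, roughly 20.8 × 18.8 mm footprint and 18.5 mm tall. Slicing at Δz = 2.315 mm — 8 equal slices spanning the solid's height, so layer i sits at z = i·h/8 — gives 8 non-empty perimeters. Each is a 4-segment closed polygon; G0 lifts to the layer z and rapids to the start vertex, then G1 traces the edges.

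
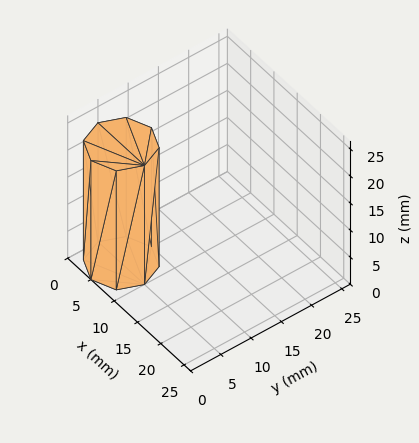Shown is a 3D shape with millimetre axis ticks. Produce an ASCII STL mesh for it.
Reading the render: the shape is a regular 8-sided prism (a cylinder approximated with 8 flat sides), circumscribed radius ≈ 5 mm, height ≈ 22 mm (dimensions read to the nearest mm from the axis ticks). For the STL, each face is triangulated and given an outward normal.

solid part
  facet normal 0.0000 0.0000 -1.0000
    outer loop
      vertex 5.000 10.000 0.000
      vertex 8.536 8.536 0.000
      vertex 10.000 5.000 0.000
    endloop
  endfacet
  facet normal 0.0000 0.0000 -1.0000
    outer loop
      vertex 1.464 8.536 0.000
      vertex 5.000 10.000 0.000
      vertex 10.000 5.000 0.000
    endloop
  endfacet
  facet normal 0.0000 0.0000 -1.0000
    outer loop
      vertex 0.000 5.000 0.000
      vertex 1.464 8.536 0.000
      vertex 10.000 5.000 0.000
    endloop
  endfacet
  facet normal 0.0000 0.0000 -1.0000
    outer loop
      vertex 1.464 1.464 0.000
      vertex 0.000 5.000 0.000
      vertex 10.000 5.000 0.000
    endloop
  endfacet
  facet normal 0.0000 0.0000 -1.0000
    outer loop
      vertex 5.000 0.000 0.000
      vertex 1.464 1.464 0.000
      vertex 10.000 5.000 0.000
    endloop
  endfacet
  facet normal 0.0000 0.0000 -1.0000
    outer loop
      vertex 8.536 1.464 0.000
      vertex 5.000 0.000 0.000
      vertex 10.000 5.000 0.000
    endloop
  endfacet
  facet normal 0.0000 0.0000 1.0000
    outer loop
      vertex 10.000 5.000 22.000
      vertex 8.536 8.536 22.000
      vertex 5.000 10.000 22.000
    endloop
  endfacet
  facet normal 0.0000 0.0000 1.0000
    outer loop
      vertex 10.000 5.000 22.000
      vertex 5.000 10.000 22.000
      vertex 1.464 8.536 22.000
    endloop
  endfacet
  facet normal 0.0000 0.0000 1.0000
    outer loop
      vertex 10.000 5.000 22.000
      vertex 1.464 8.536 22.000
      vertex 0.000 5.000 22.000
    endloop
  endfacet
  facet normal 0.0000 0.0000 1.0000
    outer loop
      vertex 10.000 5.000 22.000
      vertex 0.000 5.000 22.000
      vertex 1.464 1.464 22.000
    endloop
  endfacet
  facet normal 0.0000 0.0000 1.0000
    outer loop
      vertex 10.000 5.000 22.000
      vertex 1.464 1.464 22.000
      vertex 5.000 0.000 22.000
    endloop
  endfacet
  facet normal 0.0000 0.0000 1.0000
    outer loop
      vertex 10.000 5.000 22.000
      vertex 5.000 0.000 22.000
      vertex 8.536 1.464 22.000
    endloop
  endfacet
  facet normal 0.9239 0.3825 0.0000
    outer loop
      vertex 10.000 5.000 0.000
      vertex 8.536 8.536 0.000
      vertex 8.536 8.536 22.000
    endloop
  endfacet
  facet normal 0.9239 0.3825 0.0000
    outer loop
      vertex 10.000 5.000 0.000
      vertex 8.536 8.536 22.000
      vertex 10.000 5.000 22.000
    endloop
  endfacet
  facet normal 0.3825 0.9239 0.0000
    outer loop
      vertex 8.536 8.536 0.000
      vertex 5.000 10.000 0.000
      vertex 5.000 10.000 22.000
    endloop
  endfacet
  facet normal 0.3825 0.9239 0.0000
    outer loop
      vertex 8.536 8.536 0.000
      vertex 5.000 10.000 22.000
      vertex 8.536 8.536 22.000
    endloop
  endfacet
  facet normal -0.3825 0.9239 0.0000
    outer loop
      vertex 5.000 10.000 0.000
      vertex 1.464 8.536 0.000
      vertex 1.464 8.536 22.000
    endloop
  endfacet
  facet normal -0.3825 0.9239 0.0000
    outer loop
      vertex 5.000 10.000 0.000
      vertex 1.464 8.536 22.000
      vertex 5.000 10.000 22.000
    endloop
  endfacet
  facet normal -0.9239 0.3825 0.0000
    outer loop
      vertex 1.464 8.536 0.000
      vertex 0.000 5.000 0.000
      vertex 0.000 5.000 22.000
    endloop
  endfacet
  facet normal -0.9239 0.3825 0.0000
    outer loop
      vertex 1.464 8.536 0.000
      vertex 0.000 5.000 22.000
      vertex 1.464 8.536 22.000
    endloop
  endfacet
  facet normal -0.9239 -0.3825 0.0000
    outer loop
      vertex 0.000 5.000 0.000
      vertex 1.464 1.464 0.000
      vertex 1.464 1.464 22.000
    endloop
  endfacet
  facet normal -0.9239 -0.3825 0.0000
    outer loop
      vertex 0.000 5.000 0.000
      vertex 1.464 1.464 22.000
      vertex 0.000 5.000 22.000
    endloop
  endfacet
  facet normal -0.3825 -0.9239 0.0000
    outer loop
      vertex 1.464 1.464 0.000
      vertex 5.000 0.000 0.000
      vertex 5.000 0.000 22.000
    endloop
  endfacet
  facet normal -0.3825 -0.9239 0.0000
    outer loop
      vertex 1.464 1.464 0.000
      vertex 5.000 0.000 22.000
      vertex 1.464 1.464 22.000
    endloop
  endfacet
  facet normal 0.3825 -0.9239 0.0000
    outer loop
      vertex 5.000 0.000 0.000
      vertex 8.536 1.464 0.000
      vertex 8.536 1.464 22.000
    endloop
  endfacet
  facet normal 0.3825 -0.9239 0.0000
    outer loop
      vertex 5.000 0.000 0.000
      vertex 8.536 1.464 22.000
      vertex 5.000 0.000 22.000
    endloop
  endfacet
  facet normal 0.9239 -0.3825 0.0000
    outer loop
      vertex 8.536 1.464 0.000
      vertex 10.000 5.000 0.000
      vertex 10.000 5.000 22.000
    endloop
  endfacet
  facet normal 0.9239 -0.3825 0.0000
    outer loop
      vertex 8.536 1.464 0.000
      vertex 10.000 5.000 22.000
      vertex 8.536 1.464 22.000
    endloop
  endfacet
endsolid part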